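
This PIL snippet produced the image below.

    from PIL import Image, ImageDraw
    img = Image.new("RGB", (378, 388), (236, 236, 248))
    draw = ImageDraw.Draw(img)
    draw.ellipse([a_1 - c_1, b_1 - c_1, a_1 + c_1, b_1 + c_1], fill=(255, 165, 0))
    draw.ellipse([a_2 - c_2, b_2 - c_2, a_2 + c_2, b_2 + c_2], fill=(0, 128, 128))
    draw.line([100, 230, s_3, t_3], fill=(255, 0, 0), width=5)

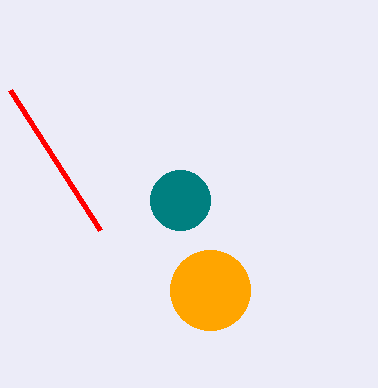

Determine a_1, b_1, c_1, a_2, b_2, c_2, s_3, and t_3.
a_1 = 210, b_1 = 290, c_1 = 40, a_2 = 180, b_2 = 200, c_2 = 30, s_3 = 10, t_3 = 90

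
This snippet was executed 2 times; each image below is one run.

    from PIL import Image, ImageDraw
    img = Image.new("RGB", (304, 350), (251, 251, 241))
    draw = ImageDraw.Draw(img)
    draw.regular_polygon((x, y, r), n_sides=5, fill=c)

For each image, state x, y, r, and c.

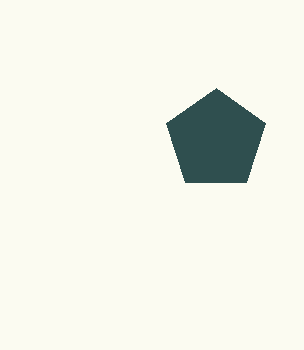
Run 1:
x = 216
y = 140
r = 52
c = 'darkslategray'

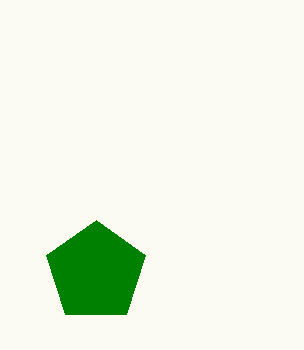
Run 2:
x = 96; y = 272; r = 52; c = 'green'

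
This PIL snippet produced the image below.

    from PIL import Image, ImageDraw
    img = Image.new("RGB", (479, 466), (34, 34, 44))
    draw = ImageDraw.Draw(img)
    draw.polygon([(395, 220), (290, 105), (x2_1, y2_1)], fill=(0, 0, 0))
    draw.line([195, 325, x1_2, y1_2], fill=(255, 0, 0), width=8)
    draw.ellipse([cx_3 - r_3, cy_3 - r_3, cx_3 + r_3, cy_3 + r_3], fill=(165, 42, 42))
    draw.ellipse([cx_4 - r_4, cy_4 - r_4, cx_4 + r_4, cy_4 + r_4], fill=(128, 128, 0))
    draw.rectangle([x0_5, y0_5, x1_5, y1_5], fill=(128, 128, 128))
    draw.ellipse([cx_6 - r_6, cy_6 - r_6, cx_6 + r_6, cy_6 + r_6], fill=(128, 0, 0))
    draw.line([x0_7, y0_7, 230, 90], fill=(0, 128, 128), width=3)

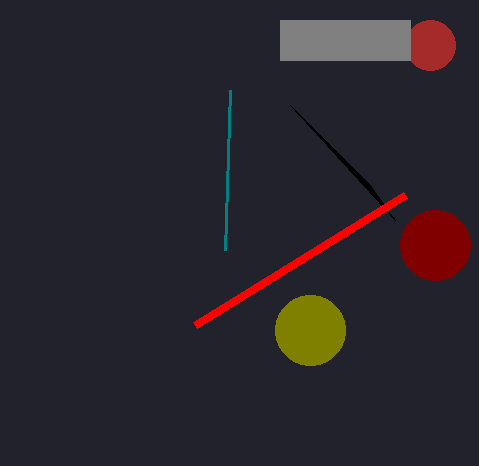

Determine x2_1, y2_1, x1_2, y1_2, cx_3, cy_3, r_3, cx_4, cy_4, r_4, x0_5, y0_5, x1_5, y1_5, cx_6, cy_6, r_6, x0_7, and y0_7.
x2_1 = 370
y2_1 = 185
x1_2 = 405
y1_2 = 195
cx_3 = 430
cy_3 = 45
r_3 = 25
cx_4 = 310
cy_4 = 330
r_4 = 35
x0_5 = 280
y0_5 = 20
x1_5 = 410
y1_5 = 60
cx_6 = 435
cy_6 = 245
r_6 = 35
x0_7 = 225
y0_7 = 250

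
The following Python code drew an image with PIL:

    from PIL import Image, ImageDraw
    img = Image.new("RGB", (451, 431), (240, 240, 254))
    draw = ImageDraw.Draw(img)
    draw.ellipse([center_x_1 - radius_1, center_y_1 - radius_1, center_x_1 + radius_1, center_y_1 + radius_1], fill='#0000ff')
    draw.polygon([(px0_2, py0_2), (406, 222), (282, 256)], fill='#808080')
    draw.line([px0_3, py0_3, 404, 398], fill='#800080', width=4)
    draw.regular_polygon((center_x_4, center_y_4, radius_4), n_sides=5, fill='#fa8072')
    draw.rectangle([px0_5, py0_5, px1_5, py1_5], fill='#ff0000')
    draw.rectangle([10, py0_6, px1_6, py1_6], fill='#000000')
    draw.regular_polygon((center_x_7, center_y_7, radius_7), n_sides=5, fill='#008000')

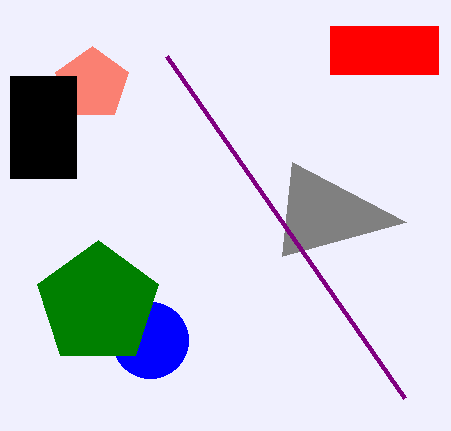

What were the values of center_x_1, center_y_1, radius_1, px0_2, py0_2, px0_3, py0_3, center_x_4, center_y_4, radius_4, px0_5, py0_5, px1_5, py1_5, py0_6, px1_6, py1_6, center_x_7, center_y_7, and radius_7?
center_x_1 = 150
center_y_1 = 340
radius_1 = 38
px0_2 = 292
py0_2 = 162
px0_3 = 166
py0_3 = 56
center_x_4 = 92
center_y_4 = 84
radius_4 = 38
px0_5 = 330
py0_5 = 26
px1_5 = 438
py1_5 = 74
py0_6 = 76
px1_6 = 76
py1_6 = 178
center_x_7 = 98
center_y_7 = 304
radius_7 = 64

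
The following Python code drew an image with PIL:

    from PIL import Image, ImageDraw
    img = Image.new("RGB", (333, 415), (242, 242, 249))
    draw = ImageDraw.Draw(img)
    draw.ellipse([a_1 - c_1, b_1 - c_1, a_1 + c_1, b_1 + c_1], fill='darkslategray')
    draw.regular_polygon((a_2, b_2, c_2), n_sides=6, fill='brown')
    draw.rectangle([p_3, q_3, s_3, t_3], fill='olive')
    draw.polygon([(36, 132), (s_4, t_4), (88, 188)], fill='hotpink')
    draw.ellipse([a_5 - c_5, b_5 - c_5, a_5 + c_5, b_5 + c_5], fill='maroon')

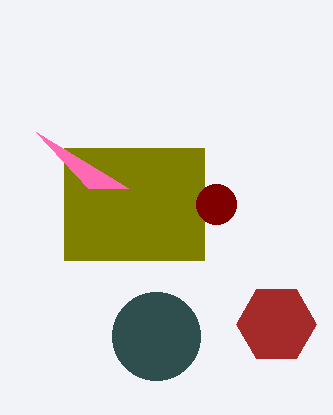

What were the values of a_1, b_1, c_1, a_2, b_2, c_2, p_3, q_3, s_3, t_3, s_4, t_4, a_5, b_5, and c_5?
a_1 = 156
b_1 = 336
c_1 = 44
a_2 = 276
b_2 = 324
c_2 = 40
p_3 = 64
q_3 = 148
s_3 = 204
t_3 = 260
s_4 = 128
t_4 = 188
a_5 = 216
b_5 = 204
c_5 = 20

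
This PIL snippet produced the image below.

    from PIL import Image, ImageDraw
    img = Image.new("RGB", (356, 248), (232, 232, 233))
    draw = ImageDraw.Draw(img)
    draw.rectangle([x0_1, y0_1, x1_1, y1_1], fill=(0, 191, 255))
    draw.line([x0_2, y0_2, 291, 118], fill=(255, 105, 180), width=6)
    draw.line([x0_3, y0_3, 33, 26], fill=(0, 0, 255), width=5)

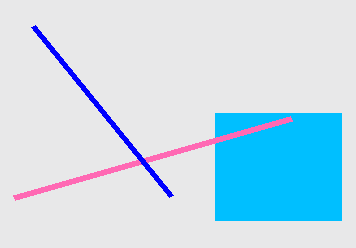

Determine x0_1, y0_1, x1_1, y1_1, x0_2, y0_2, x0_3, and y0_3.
x0_1 = 215; y0_1 = 113; x1_1 = 341; y1_1 = 220; x0_2 = 14; y0_2 = 197; x0_3 = 171; y0_3 = 196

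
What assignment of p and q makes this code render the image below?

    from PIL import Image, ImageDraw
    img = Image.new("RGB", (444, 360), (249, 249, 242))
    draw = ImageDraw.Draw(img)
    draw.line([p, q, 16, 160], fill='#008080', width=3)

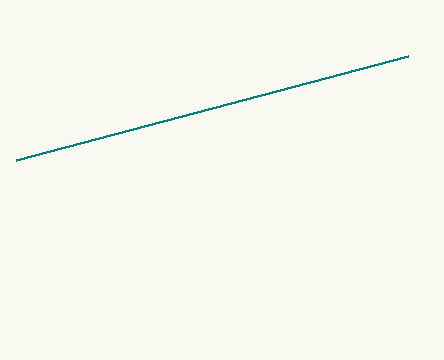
p = 408
q = 56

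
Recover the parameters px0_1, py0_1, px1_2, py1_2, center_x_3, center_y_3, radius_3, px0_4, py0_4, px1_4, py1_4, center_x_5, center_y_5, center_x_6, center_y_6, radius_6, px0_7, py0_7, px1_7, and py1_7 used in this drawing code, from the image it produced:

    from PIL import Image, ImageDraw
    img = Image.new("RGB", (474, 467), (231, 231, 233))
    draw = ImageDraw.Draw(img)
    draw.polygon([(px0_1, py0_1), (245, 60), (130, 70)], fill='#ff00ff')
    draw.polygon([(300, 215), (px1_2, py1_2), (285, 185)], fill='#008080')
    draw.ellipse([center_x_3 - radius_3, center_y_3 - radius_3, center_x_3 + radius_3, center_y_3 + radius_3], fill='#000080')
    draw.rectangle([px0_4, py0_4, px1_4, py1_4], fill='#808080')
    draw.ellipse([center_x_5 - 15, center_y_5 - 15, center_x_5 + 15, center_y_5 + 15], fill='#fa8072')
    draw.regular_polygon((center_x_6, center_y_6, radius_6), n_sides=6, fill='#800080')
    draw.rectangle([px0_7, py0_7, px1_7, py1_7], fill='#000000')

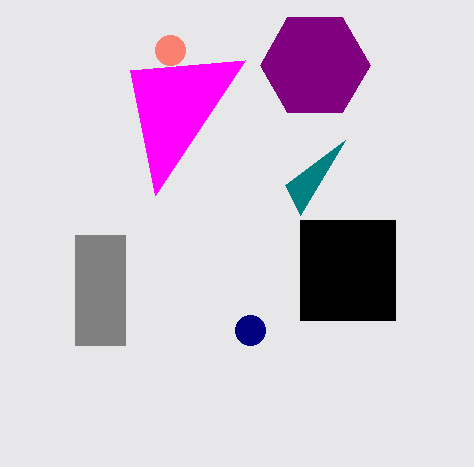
px0_1 = 155
py0_1 = 195
px1_2 = 345
py1_2 = 140
center_x_3 = 250
center_y_3 = 330
radius_3 = 15
px0_4 = 75
py0_4 = 235
px1_4 = 125
py1_4 = 345
center_x_5 = 170
center_y_5 = 50
center_x_6 = 315
center_y_6 = 65
radius_6 = 55
px0_7 = 300
py0_7 = 220
px1_7 = 395
py1_7 = 320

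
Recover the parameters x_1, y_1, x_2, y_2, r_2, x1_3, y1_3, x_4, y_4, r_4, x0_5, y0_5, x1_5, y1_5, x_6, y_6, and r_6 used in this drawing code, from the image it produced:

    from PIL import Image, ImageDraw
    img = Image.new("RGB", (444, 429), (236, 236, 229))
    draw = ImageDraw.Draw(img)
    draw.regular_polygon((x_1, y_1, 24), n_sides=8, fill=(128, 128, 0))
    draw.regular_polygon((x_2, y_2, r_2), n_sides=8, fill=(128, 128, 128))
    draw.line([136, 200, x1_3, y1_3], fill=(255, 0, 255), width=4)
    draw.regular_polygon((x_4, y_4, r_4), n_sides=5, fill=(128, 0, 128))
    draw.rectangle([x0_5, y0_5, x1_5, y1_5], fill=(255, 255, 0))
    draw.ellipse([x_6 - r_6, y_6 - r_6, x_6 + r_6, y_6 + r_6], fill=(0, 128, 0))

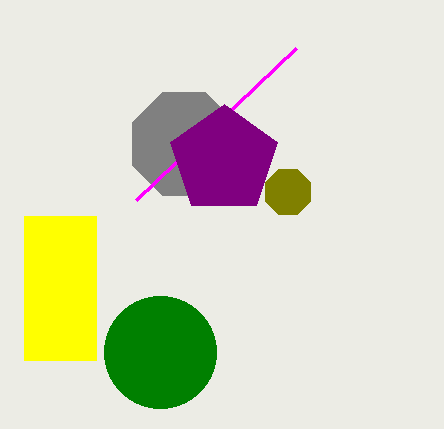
x_1 = 288, y_1 = 192, x_2 = 184, y_2 = 144, r_2 = 56, x1_3 = 296, y1_3 = 48, x_4 = 224, y_4 = 160, r_4 = 56, x0_5 = 24, y0_5 = 216, x1_5 = 96, y1_5 = 360, x_6 = 160, y_6 = 352, r_6 = 56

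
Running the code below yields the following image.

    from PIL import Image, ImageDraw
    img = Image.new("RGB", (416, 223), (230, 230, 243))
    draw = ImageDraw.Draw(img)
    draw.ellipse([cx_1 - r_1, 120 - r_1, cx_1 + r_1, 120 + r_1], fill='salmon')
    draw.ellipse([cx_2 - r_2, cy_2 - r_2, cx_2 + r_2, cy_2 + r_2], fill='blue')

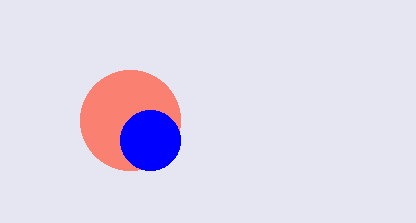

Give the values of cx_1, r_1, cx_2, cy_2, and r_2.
cx_1 = 130, r_1 = 50, cx_2 = 150, cy_2 = 140, r_2 = 30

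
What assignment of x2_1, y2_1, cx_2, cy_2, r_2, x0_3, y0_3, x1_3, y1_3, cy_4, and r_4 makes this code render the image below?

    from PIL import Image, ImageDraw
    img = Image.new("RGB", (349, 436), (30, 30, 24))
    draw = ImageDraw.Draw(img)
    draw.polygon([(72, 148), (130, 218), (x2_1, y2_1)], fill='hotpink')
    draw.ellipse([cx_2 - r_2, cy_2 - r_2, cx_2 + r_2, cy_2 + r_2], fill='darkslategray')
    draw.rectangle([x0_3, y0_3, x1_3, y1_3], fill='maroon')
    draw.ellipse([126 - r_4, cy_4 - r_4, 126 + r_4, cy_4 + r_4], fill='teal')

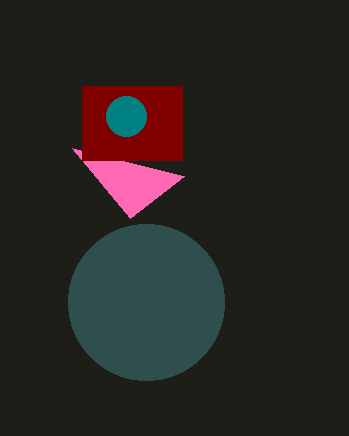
x2_1 = 184, y2_1 = 176, cx_2 = 146, cy_2 = 302, r_2 = 78, x0_3 = 82, y0_3 = 86, x1_3 = 182, y1_3 = 160, cy_4 = 116, r_4 = 20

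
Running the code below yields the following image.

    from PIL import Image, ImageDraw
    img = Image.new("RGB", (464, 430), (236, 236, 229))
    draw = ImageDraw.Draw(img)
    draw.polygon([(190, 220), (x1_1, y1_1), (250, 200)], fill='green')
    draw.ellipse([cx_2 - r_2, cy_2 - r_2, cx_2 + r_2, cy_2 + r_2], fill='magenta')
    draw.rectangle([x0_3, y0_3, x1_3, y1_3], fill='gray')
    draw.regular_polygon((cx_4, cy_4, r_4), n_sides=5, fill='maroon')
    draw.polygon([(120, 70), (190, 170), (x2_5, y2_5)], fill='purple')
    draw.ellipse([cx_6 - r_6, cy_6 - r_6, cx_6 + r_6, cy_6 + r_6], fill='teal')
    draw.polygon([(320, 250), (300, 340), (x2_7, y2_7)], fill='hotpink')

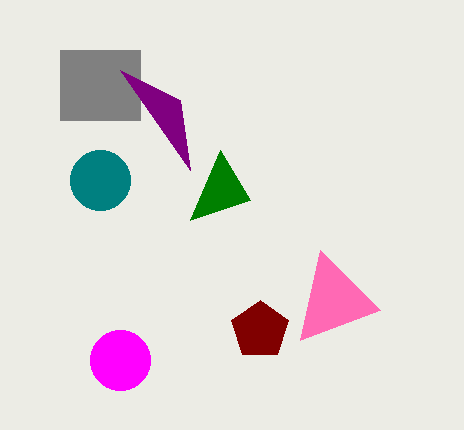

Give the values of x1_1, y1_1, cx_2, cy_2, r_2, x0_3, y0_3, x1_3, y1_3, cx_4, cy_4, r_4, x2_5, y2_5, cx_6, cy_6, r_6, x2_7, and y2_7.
x1_1 = 220, y1_1 = 150, cx_2 = 120, cy_2 = 360, r_2 = 30, x0_3 = 60, y0_3 = 50, x1_3 = 140, y1_3 = 120, cx_4 = 260, cy_4 = 330, r_4 = 30, x2_5 = 180, y2_5 = 100, cx_6 = 100, cy_6 = 180, r_6 = 30, x2_7 = 380, y2_7 = 310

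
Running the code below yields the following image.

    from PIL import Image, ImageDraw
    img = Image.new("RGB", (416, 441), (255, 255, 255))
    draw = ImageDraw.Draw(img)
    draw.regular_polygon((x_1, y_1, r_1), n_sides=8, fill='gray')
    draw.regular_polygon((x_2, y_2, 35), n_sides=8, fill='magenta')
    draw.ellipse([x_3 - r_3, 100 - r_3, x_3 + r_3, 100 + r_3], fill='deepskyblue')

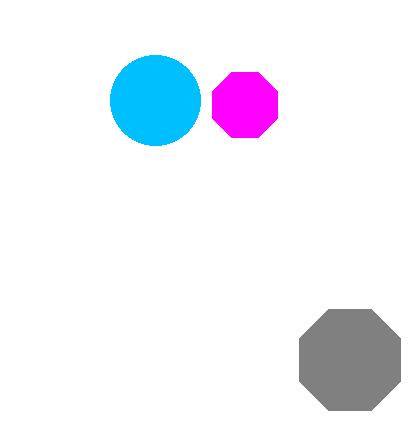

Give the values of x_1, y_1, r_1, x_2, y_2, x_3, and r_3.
x_1 = 350
y_1 = 360
r_1 = 55
x_2 = 245
y_2 = 105
x_3 = 155
r_3 = 45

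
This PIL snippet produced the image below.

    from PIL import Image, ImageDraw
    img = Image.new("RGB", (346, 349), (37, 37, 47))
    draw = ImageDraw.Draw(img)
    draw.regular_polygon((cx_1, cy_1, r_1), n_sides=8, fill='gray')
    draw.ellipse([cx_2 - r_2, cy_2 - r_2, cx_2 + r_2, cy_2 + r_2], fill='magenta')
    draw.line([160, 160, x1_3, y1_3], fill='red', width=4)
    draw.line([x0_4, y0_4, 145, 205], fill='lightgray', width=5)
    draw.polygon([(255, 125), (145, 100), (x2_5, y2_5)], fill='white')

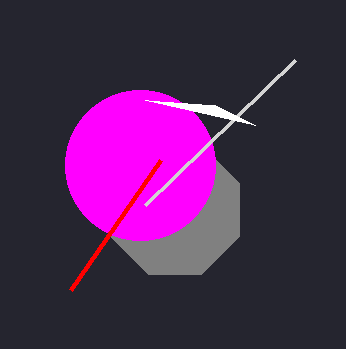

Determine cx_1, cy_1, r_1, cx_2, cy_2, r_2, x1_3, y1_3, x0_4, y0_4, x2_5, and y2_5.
cx_1 = 175; cy_1 = 210; r_1 = 70; cx_2 = 140; cy_2 = 165; r_2 = 75; x1_3 = 70; y1_3 = 290; x0_4 = 295; y0_4 = 60; x2_5 = 215; y2_5 = 105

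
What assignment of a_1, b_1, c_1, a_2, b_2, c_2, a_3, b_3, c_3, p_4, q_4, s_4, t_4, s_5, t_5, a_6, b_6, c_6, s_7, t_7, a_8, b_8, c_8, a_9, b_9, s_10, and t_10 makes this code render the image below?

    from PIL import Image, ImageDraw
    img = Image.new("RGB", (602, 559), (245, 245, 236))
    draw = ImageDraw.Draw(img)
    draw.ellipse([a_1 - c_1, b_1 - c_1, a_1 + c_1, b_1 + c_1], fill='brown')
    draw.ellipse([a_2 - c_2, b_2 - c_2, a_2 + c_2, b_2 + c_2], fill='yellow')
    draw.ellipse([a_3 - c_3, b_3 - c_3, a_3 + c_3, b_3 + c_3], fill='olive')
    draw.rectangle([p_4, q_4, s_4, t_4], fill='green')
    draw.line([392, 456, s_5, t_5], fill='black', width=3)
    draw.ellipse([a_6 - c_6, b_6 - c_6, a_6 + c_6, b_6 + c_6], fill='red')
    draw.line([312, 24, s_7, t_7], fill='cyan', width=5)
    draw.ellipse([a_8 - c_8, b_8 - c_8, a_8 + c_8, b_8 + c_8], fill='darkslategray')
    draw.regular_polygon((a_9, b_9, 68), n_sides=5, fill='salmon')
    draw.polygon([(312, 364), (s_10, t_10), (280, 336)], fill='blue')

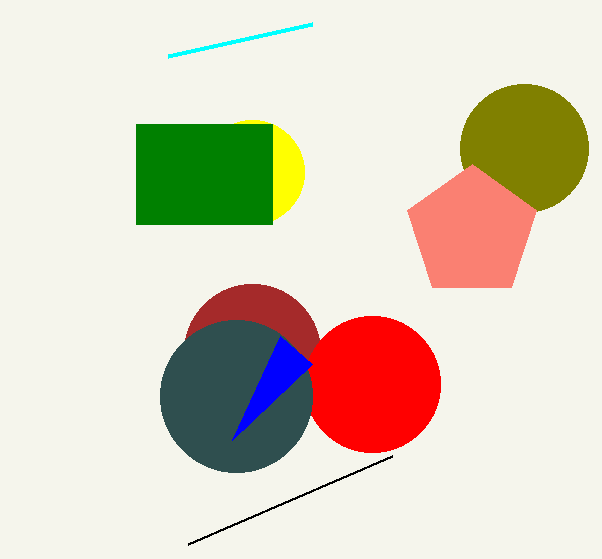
a_1 = 252, b_1 = 352, c_1 = 68, a_2 = 252, b_2 = 172, c_2 = 52, a_3 = 524, b_3 = 148, c_3 = 64, p_4 = 136, q_4 = 124, s_4 = 272, t_4 = 224, s_5 = 188, t_5 = 544, a_6 = 372, b_6 = 384, c_6 = 68, s_7 = 168, t_7 = 56, a_8 = 236, b_8 = 396, c_8 = 76, a_9 = 472, b_9 = 232, s_10 = 232, t_10 = 440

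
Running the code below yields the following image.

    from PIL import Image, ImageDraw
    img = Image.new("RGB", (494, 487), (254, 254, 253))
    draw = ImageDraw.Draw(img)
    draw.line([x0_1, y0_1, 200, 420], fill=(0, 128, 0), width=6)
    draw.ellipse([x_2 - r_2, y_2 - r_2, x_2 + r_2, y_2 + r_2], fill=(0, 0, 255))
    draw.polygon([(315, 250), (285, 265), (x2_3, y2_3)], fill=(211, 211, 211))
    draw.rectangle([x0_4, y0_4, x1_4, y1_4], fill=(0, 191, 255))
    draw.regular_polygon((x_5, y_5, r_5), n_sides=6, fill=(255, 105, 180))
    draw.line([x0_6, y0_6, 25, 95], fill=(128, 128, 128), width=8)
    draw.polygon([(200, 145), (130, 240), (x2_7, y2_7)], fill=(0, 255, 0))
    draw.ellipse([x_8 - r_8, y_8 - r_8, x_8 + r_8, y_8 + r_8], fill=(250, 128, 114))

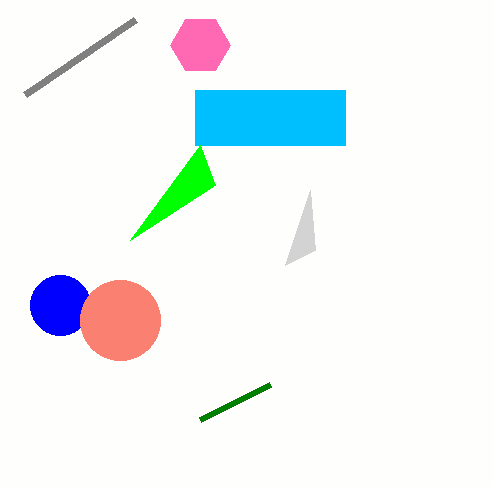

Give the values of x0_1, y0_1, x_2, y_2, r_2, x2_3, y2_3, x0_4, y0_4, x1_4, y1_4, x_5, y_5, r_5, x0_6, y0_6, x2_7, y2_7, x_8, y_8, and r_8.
x0_1 = 270
y0_1 = 385
x_2 = 60
y_2 = 305
r_2 = 30
x2_3 = 310
y2_3 = 190
x0_4 = 195
y0_4 = 90
x1_4 = 345
y1_4 = 145
x_5 = 200
y_5 = 45
r_5 = 30
x0_6 = 135
y0_6 = 20
x2_7 = 215
y2_7 = 185
x_8 = 120
y_8 = 320
r_8 = 40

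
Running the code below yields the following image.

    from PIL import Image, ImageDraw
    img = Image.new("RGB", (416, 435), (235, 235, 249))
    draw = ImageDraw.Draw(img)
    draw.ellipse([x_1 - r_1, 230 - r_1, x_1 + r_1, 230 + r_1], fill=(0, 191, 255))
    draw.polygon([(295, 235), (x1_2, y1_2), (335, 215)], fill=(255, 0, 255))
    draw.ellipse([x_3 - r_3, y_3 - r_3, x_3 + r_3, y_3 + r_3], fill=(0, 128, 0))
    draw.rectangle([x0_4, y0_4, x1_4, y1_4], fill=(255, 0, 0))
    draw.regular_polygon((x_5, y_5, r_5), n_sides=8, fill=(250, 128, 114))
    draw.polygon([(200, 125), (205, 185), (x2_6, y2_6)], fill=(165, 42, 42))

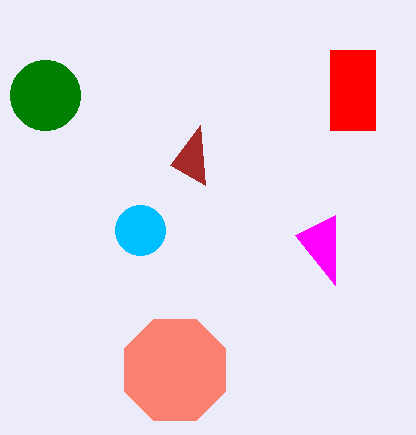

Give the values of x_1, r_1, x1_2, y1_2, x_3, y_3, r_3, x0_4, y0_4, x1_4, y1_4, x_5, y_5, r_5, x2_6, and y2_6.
x_1 = 140; r_1 = 25; x1_2 = 335; y1_2 = 285; x_3 = 45; y_3 = 95; r_3 = 35; x0_4 = 330; y0_4 = 50; x1_4 = 375; y1_4 = 130; x_5 = 175; y_5 = 370; r_5 = 55; x2_6 = 170; y2_6 = 165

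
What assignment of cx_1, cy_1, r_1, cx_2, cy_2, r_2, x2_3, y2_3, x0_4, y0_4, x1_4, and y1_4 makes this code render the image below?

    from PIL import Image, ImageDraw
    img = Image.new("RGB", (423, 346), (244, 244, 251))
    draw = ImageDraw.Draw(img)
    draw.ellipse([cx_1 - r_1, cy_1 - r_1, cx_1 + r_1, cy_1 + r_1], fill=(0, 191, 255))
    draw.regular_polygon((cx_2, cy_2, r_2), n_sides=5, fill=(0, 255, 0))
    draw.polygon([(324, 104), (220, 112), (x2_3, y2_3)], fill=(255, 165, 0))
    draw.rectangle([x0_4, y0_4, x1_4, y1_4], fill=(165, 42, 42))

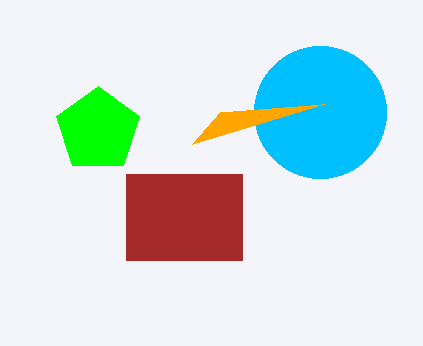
cx_1 = 320; cy_1 = 112; r_1 = 66; cx_2 = 98; cy_2 = 130; r_2 = 44; x2_3 = 192; y2_3 = 144; x0_4 = 126; y0_4 = 174; x1_4 = 242; y1_4 = 260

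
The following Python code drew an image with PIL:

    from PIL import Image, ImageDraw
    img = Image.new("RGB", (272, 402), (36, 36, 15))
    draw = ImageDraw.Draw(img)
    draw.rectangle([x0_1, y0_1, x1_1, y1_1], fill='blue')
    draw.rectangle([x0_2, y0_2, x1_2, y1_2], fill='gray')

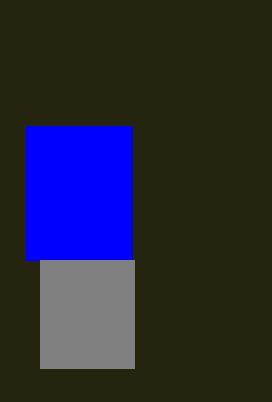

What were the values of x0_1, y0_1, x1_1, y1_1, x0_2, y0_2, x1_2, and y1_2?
x0_1 = 26; y0_1 = 126; x1_1 = 132; y1_1 = 260; x0_2 = 40; y0_2 = 260; x1_2 = 134; y1_2 = 368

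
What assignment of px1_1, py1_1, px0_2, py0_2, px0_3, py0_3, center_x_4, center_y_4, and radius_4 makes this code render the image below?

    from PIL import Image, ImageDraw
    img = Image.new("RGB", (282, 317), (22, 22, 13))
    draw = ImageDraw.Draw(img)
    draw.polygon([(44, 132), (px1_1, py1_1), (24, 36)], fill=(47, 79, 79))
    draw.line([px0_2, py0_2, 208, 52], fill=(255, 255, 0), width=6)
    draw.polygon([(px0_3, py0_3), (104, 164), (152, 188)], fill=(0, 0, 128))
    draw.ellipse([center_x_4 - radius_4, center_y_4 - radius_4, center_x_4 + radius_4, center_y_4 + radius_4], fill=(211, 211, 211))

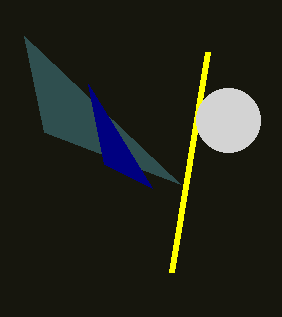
px1_1 = 180; py1_1 = 184; px0_2 = 172; py0_2 = 272; px0_3 = 88; py0_3 = 84; center_x_4 = 228; center_y_4 = 120; radius_4 = 32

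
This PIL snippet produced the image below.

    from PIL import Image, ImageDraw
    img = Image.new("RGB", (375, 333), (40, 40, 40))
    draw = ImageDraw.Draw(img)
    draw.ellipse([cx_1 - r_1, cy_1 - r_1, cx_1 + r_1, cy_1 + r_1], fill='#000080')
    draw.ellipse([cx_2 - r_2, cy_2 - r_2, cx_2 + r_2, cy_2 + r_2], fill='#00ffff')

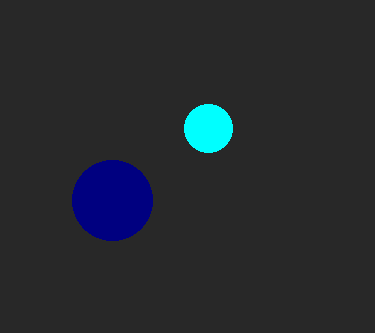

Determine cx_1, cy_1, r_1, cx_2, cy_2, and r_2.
cx_1 = 112
cy_1 = 200
r_1 = 40
cx_2 = 208
cy_2 = 128
r_2 = 24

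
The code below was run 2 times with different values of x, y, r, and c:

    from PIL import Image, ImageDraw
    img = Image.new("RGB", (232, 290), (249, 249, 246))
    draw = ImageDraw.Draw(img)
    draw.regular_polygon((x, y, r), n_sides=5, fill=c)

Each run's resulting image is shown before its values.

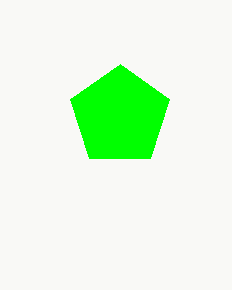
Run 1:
x = 120; y = 116; r = 52; c = 'lime'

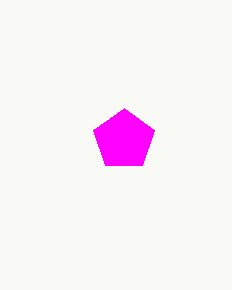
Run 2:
x = 124
y = 140
r = 32
c = 'magenta'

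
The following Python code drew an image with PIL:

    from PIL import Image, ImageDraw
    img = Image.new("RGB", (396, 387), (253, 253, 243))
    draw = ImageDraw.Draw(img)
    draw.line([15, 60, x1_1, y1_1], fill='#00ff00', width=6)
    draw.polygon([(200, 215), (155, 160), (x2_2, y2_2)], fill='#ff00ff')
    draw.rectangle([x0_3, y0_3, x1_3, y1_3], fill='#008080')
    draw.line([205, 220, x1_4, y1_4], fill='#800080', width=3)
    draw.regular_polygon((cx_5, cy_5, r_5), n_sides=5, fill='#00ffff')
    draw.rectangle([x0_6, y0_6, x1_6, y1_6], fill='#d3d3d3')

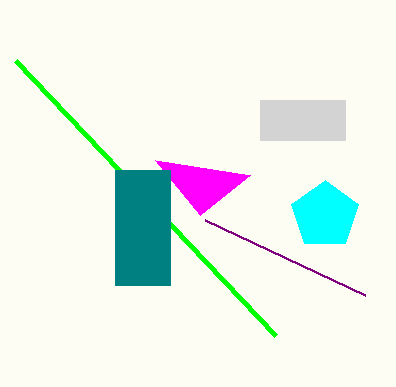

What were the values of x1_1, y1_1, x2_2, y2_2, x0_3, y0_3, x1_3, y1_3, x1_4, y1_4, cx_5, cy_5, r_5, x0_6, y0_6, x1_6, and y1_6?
x1_1 = 275, y1_1 = 335, x2_2 = 250, y2_2 = 175, x0_3 = 115, y0_3 = 170, x1_3 = 170, y1_3 = 285, x1_4 = 365, y1_4 = 295, cx_5 = 325, cy_5 = 215, r_5 = 35, x0_6 = 260, y0_6 = 100, x1_6 = 345, y1_6 = 140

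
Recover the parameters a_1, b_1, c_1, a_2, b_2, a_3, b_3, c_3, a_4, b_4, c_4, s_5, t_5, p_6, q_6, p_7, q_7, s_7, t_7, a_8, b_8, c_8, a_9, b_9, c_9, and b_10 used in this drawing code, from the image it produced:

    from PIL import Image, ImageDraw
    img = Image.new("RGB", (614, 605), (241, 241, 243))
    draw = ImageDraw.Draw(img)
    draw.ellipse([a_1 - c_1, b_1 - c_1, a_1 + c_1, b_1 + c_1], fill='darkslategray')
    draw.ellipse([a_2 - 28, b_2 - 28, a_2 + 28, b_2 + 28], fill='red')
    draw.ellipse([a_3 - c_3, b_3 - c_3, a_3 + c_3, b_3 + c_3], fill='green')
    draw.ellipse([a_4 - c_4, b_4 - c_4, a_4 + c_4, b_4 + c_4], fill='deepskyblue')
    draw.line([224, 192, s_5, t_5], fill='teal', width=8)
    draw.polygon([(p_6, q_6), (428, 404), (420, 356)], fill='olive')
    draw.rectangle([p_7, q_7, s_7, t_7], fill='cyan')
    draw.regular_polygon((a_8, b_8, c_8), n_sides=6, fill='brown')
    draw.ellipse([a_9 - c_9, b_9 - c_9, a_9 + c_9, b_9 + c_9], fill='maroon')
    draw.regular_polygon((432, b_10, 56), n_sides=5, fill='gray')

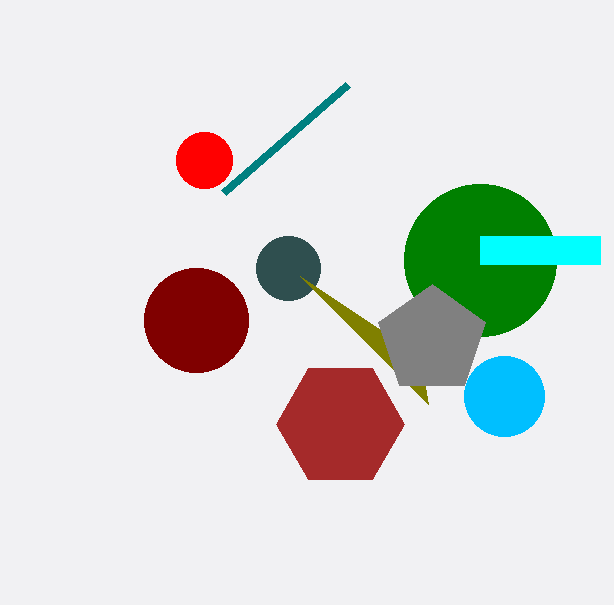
a_1 = 288
b_1 = 268
c_1 = 32
a_2 = 204
b_2 = 160
a_3 = 480
b_3 = 260
c_3 = 76
a_4 = 504
b_4 = 396
c_4 = 40
s_5 = 348
t_5 = 84
p_6 = 300
q_6 = 276
p_7 = 480
q_7 = 236
s_7 = 600
t_7 = 264
a_8 = 340
b_8 = 424
c_8 = 64
a_9 = 196
b_9 = 320
c_9 = 52
b_10 = 340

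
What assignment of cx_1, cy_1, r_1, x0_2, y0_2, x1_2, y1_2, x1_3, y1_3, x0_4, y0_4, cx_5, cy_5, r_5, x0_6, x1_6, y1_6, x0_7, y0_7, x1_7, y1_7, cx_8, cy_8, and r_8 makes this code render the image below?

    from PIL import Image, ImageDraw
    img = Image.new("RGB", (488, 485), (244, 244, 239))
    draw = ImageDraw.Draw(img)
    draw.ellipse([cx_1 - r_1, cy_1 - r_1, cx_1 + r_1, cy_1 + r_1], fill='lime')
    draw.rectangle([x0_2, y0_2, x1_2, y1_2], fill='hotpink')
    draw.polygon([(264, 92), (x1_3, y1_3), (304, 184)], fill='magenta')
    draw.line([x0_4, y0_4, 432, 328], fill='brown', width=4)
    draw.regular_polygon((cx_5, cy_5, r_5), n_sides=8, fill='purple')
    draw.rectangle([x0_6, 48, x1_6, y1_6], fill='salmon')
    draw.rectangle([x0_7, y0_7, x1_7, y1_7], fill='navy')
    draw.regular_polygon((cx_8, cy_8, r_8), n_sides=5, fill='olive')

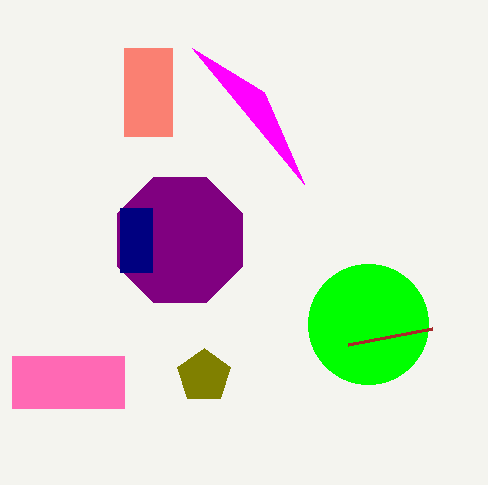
cx_1 = 368; cy_1 = 324; r_1 = 60; x0_2 = 12; y0_2 = 356; x1_2 = 124; y1_2 = 408; x1_3 = 192; y1_3 = 48; x0_4 = 348; y0_4 = 344; cx_5 = 180; cy_5 = 240; r_5 = 68; x0_6 = 124; x1_6 = 172; y1_6 = 136; x0_7 = 120; y0_7 = 208; x1_7 = 152; y1_7 = 272; cx_8 = 204; cy_8 = 376; r_8 = 28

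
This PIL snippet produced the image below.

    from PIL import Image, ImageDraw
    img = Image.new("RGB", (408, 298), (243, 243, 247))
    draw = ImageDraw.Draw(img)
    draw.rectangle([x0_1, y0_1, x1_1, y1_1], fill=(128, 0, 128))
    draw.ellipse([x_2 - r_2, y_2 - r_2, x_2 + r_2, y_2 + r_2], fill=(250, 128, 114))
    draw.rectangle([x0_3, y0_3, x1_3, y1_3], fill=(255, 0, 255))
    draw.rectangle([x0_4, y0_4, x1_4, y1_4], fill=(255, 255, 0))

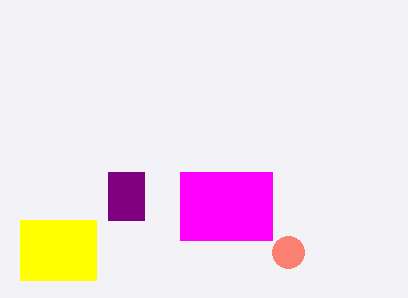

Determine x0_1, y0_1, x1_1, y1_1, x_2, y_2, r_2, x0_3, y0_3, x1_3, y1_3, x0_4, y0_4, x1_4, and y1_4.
x0_1 = 108
y0_1 = 172
x1_1 = 144
y1_1 = 220
x_2 = 288
y_2 = 252
r_2 = 16
x0_3 = 180
y0_3 = 172
x1_3 = 272
y1_3 = 240
x0_4 = 20
y0_4 = 220
x1_4 = 96
y1_4 = 280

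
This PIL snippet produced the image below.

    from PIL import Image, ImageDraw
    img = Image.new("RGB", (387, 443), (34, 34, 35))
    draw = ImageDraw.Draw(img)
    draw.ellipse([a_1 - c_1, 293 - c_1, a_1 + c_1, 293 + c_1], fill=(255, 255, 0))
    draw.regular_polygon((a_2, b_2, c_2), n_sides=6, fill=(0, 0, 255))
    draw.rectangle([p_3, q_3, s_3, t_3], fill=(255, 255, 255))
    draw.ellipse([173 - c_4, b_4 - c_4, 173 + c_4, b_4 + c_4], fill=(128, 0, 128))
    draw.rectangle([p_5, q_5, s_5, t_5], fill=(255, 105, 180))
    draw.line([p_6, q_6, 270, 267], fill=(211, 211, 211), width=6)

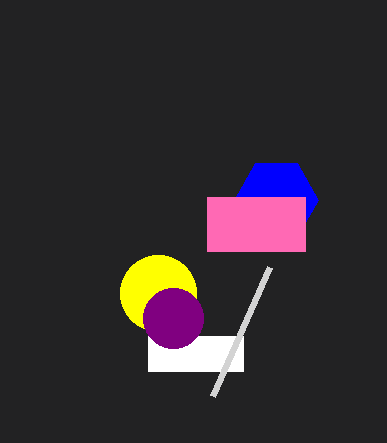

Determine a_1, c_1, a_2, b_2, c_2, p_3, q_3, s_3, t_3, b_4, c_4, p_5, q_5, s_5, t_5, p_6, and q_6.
a_1 = 158; c_1 = 38; a_2 = 276; b_2 = 200; c_2 = 42; p_3 = 148; q_3 = 336; s_3 = 243; t_3 = 371; b_4 = 318; c_4 = 30; p_5 = 207; q_5 = 197; s_5 = 305; t_5 = 251; p_6 = 213; q_6 = 396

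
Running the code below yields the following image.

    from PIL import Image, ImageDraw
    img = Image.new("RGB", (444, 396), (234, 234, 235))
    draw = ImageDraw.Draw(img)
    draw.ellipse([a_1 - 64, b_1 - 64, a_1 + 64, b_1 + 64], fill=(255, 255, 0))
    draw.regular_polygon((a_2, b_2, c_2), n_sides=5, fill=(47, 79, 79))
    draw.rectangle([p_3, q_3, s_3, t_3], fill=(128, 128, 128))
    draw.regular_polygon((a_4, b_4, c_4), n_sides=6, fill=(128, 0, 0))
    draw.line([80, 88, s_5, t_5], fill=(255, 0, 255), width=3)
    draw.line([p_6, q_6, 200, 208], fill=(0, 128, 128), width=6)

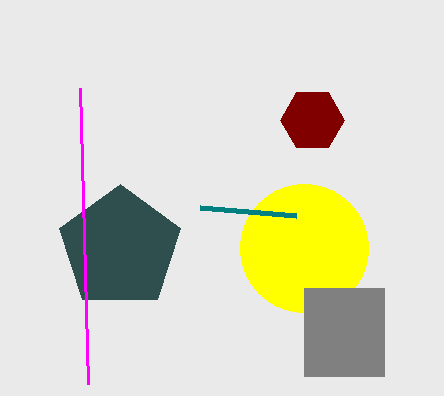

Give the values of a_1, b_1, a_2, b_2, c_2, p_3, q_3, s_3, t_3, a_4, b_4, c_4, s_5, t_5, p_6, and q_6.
a_1 = 304, b_1 = 248, a_2 = 120, b_2 = 248, c_2 = 64, p_3 = 304, q_3 = 288, s_3 = 384, t_3 = 376, a_4 = 312, b_4 = 120, c_4 = 32, s_5 = 88, t_5 = 384, p_6 = 296, q_6 = 216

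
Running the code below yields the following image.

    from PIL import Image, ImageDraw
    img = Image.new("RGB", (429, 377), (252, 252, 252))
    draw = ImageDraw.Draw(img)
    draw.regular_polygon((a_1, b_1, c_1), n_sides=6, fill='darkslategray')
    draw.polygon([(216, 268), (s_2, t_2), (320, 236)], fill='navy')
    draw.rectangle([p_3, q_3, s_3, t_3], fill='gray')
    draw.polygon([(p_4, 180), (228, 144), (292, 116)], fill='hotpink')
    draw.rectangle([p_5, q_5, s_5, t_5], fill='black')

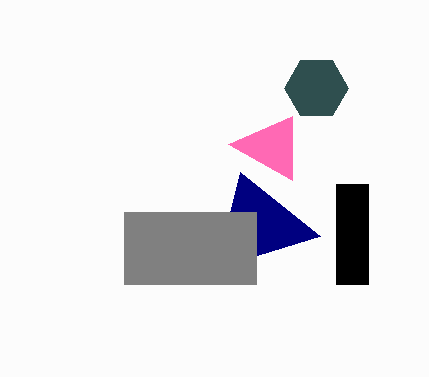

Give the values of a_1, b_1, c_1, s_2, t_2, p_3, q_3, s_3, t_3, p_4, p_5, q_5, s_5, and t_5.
a_1 = 316, b_1 = 88, c_1 = 32, s_2 = 240, t_2 = 172, p_3 = 124, q_3 = 212, s_3 = 256, t_3 = 284, p_4 = 292, p_5 = 336, q_5 = 184, s_5 = 368, t_5 = 284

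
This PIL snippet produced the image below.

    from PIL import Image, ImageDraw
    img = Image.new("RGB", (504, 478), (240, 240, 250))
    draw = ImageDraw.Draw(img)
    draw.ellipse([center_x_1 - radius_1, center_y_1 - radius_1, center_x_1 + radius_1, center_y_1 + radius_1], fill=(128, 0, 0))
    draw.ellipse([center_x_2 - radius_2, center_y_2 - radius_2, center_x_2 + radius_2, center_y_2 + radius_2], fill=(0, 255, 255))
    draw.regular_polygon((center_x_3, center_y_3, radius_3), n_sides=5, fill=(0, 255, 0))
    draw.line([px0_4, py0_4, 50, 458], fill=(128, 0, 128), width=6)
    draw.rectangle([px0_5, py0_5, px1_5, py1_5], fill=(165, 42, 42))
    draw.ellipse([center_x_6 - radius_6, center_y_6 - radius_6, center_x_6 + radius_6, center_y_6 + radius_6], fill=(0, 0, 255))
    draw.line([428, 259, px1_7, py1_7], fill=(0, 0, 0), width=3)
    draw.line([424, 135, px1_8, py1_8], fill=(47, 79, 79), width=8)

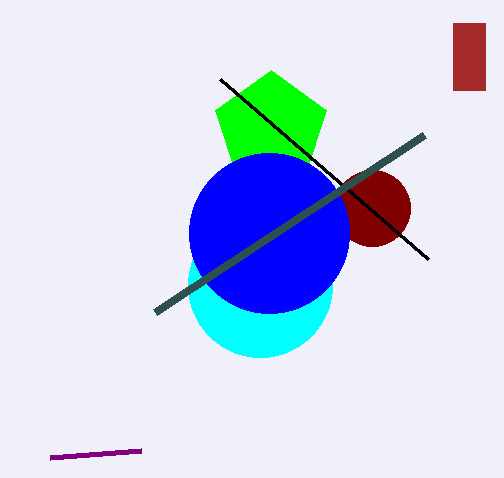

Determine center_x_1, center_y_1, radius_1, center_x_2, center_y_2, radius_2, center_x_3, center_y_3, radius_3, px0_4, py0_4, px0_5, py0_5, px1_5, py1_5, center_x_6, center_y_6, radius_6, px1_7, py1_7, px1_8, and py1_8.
center_x_1 = 372
center_y_1 = 208
radius_1 = 38
center_x_2 = 260
center_y_2 = 285
radius_2 = 72
center_x_3 = 271
center_y_3 = 128
radius_3 = 58
px0_4 = 141
py0_4 = 451
px0_5 = 453
py0_5 = 23
px1_5 = 485
py1_5 = 90
center_x_6 = 269
center_y_6 = 233
radius_6 = 80
px1_7 = 220
py1_7 = 79
px1_8 = 155
py1_8 = 312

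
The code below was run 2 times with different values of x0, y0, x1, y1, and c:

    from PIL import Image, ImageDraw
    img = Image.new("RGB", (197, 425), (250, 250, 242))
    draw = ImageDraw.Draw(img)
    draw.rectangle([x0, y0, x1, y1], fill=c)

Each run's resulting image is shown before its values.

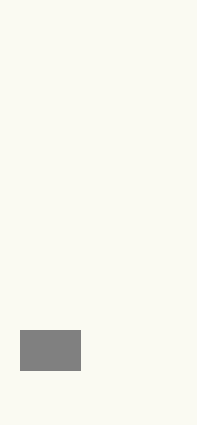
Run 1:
x0 = 20, y0 = 330, x1 = 80, y1 = 370, c = 'gray'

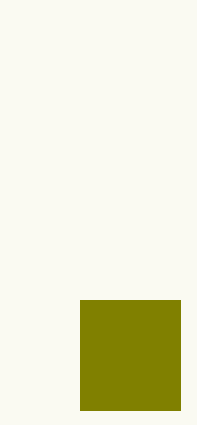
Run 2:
x0 = 80
y0 = 300
x1 = 180
y1 = 410
c = 'olive'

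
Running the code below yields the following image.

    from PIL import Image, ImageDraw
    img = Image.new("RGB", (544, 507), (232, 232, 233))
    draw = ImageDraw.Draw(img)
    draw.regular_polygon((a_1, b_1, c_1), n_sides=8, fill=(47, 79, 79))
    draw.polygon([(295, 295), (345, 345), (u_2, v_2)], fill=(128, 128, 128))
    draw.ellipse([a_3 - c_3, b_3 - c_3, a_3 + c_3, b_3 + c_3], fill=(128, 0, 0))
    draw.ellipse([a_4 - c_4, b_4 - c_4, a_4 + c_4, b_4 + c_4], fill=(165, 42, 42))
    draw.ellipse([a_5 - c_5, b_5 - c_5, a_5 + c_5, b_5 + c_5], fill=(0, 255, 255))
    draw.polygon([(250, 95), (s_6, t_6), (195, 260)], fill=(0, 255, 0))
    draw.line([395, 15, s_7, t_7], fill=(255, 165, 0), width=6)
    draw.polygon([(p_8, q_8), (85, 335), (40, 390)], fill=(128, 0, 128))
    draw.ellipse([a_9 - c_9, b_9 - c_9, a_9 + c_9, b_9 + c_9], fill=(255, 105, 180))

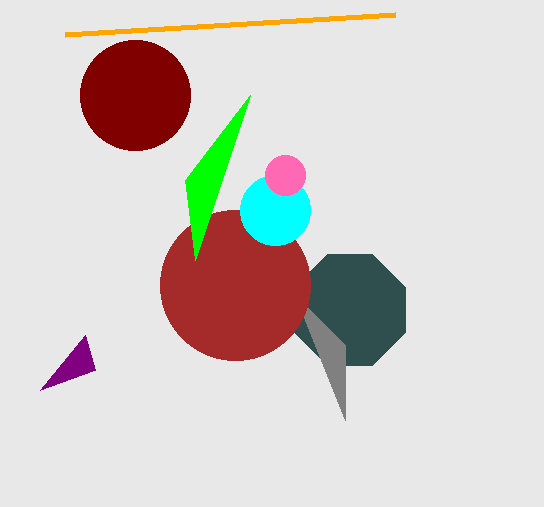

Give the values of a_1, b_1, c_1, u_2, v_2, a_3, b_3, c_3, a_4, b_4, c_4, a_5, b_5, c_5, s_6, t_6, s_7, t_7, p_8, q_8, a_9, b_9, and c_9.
a_1 = 350; b_1 = 310; c_1 = 60; u_2 = 345; v_2 = 420; a_3 = 135; b_3 = 95; c_3 = 55; a_4 = 235; b_4 = 285; c_4 = 75; a_5 = 275; b_5 = 210; c_5 = 35; s_6 = 185; t_6 = 180; s_7 = 65; t_7 = 35; p_8 = 95; q_8 = 370; a_9 = 285; b_9 = 175; c_9 = 20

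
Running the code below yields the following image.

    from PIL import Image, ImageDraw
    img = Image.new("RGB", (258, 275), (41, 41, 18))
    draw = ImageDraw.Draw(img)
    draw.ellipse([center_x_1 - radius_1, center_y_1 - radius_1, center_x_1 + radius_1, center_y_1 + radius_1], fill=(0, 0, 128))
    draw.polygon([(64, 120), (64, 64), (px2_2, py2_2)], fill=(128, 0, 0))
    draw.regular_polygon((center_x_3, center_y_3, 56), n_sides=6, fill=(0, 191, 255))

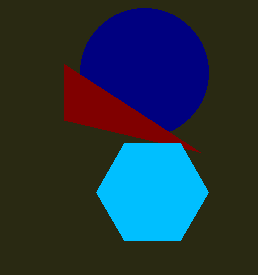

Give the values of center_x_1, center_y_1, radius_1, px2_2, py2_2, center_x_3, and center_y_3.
center_x_1 = 144
center_y_1 = 72
radius_1 = 64
px2_2 = 200
py2_2 = 152
center_x_3 = 152
center_y_3 = 192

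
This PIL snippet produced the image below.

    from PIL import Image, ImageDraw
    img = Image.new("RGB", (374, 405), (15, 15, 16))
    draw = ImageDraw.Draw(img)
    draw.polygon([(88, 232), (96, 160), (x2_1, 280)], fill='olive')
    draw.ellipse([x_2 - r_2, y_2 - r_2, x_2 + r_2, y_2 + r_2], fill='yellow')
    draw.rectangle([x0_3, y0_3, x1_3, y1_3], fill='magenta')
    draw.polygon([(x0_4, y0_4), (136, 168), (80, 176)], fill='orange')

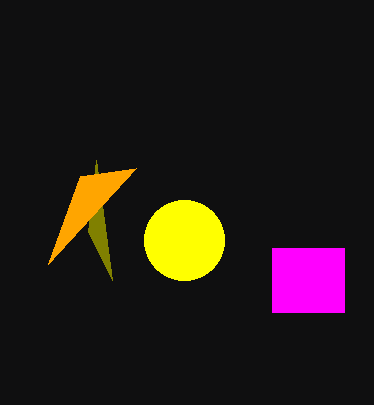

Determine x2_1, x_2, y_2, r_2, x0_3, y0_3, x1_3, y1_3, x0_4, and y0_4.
x2_1 = 112, x_2 = 184, y_2 = 240, r_2 = 40, x0_3 = 272, y0_3 = 248, x1_3 = 344, y1_3 = 312, x0_4 = 48, y0_4 = 264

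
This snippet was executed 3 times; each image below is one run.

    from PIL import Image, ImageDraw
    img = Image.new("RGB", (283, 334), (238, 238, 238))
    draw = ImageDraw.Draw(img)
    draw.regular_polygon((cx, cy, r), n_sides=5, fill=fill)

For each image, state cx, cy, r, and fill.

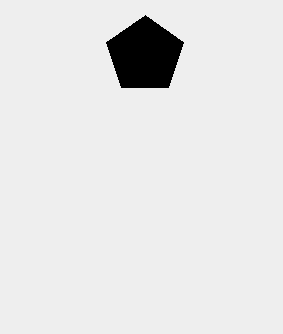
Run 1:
cx = 145; cy = 55; r = 40; fill = 'black'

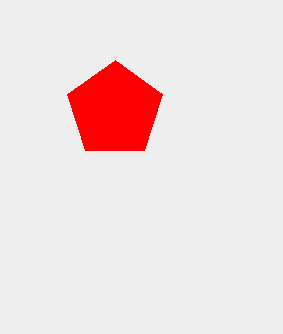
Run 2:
cx = 115, cy = 110, r = 50, fill = 'red'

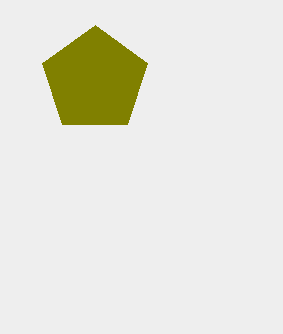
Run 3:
cx = 95; cy = 80; r = 55; fill = 'olive'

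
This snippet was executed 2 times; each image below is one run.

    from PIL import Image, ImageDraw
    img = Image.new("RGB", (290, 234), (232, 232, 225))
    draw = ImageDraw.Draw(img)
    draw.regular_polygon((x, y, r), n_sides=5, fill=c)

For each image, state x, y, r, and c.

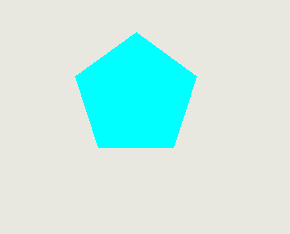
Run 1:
x = 136, y = 96, r = 64, c = 'cyan'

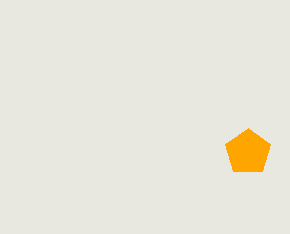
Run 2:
x = 248; y = 152; r = 24; c = 'orange'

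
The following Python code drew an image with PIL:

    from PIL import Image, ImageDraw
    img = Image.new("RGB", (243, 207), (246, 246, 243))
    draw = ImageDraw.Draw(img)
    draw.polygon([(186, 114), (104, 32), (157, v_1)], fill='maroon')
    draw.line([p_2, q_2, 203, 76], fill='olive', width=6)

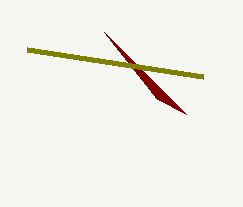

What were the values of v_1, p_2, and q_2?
v_1 = 99, p_2 = 27, q_2 = 49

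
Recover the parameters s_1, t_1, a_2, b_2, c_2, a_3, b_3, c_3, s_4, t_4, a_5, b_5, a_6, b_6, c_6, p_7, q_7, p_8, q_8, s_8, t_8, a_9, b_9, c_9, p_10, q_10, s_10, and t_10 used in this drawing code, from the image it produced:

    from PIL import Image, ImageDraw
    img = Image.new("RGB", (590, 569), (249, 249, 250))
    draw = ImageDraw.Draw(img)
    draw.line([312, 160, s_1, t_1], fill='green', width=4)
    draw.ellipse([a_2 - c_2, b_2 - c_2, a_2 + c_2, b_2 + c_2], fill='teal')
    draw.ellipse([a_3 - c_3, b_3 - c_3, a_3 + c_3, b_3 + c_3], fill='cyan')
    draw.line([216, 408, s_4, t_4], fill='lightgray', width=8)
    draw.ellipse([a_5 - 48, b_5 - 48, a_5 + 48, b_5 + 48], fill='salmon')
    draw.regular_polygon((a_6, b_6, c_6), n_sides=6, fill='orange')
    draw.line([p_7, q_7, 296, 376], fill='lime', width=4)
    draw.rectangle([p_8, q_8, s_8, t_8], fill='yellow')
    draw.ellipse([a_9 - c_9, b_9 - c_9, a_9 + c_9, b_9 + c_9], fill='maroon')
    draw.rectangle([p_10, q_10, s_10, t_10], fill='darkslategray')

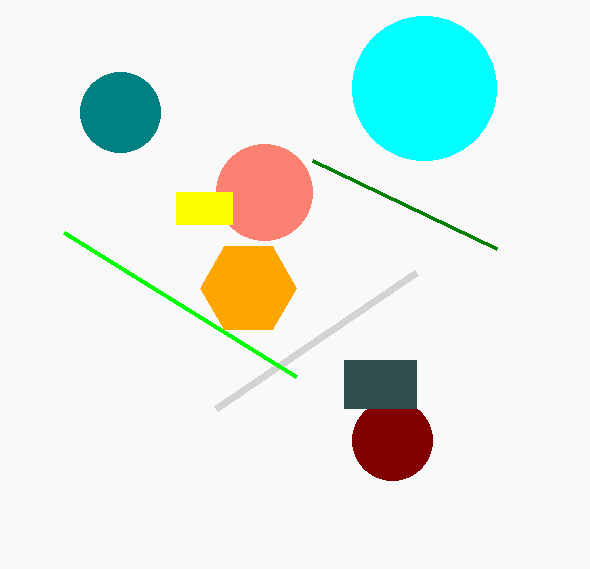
s_1 = 496; t_1 = 248; a_2 = 120; b_2 = 112; c_2 = 40; a_3 = 424; b_3 = 88; c_3 = 72; s_4 = 416; t_4 = 272; a_5 = 264; b_5 = 192; a_6 = 248; b_6 = 288; c_6 = 48; p_7 = 64; q_7 = 232; p_8 = 176; q_8 = 192; s_8 = 232; t_8 = 224; a_9 = 392; b_9 = 440; c_9 = 40; p_10 = 344; q_10 = 360; s_10 = 416; t_10 = 408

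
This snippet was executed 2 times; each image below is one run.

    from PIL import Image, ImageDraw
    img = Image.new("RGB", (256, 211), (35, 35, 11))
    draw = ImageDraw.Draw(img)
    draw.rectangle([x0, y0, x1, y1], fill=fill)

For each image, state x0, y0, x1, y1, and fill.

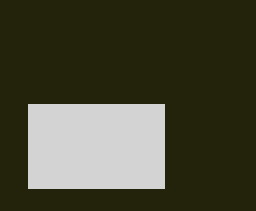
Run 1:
x0 = 28; y0 = 104; x1 = 164; y1 = 188; fill = 'lightgray'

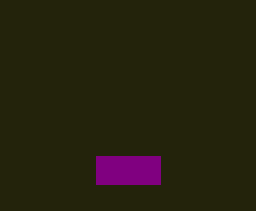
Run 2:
x0 = 96, y0 = 156, x1 = 160, y1 = 184, fill = 'purple'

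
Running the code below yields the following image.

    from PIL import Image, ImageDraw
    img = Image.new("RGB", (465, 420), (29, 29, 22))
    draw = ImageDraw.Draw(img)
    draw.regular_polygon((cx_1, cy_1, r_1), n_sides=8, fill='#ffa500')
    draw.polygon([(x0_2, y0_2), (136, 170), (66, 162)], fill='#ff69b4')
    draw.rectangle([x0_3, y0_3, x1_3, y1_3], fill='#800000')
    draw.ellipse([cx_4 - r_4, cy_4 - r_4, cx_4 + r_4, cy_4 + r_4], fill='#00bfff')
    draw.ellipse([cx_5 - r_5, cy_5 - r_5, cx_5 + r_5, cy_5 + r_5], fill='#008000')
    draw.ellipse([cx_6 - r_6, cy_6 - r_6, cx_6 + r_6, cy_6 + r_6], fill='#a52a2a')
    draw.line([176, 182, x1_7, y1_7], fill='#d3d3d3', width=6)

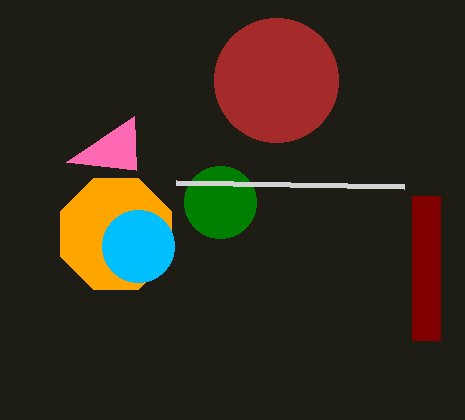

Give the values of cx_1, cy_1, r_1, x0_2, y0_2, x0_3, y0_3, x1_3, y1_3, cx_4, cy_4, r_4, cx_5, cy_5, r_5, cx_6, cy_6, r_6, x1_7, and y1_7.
cx_1 = 116, cy_1 = 234, r_1 = 60, x0_2 = 134, y0_2 = 116, x0_3 = 412, y0_3 = 196, x1_3 = 440, y1_3 = 340, cx_4 = 138, cy_4 = 246, r_4 = 36, cx_5 = 220, cy_5 = 202, r_5 = 36, cx_6 = 276, cy_6 = 80, r_6 = 62, x1_7 = 404, y1_7 = 186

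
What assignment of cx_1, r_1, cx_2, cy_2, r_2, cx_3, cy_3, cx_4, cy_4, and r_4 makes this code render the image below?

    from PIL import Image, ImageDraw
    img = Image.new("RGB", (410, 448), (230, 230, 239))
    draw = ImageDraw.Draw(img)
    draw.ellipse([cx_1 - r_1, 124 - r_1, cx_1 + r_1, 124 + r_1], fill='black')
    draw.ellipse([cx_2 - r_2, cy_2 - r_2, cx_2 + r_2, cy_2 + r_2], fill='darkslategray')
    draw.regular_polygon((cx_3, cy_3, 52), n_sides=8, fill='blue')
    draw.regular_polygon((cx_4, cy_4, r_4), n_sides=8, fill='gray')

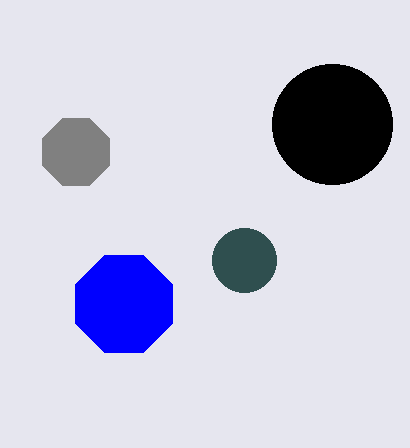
cx_1 = 332, r_1 = 60, cx_2 = 244, cy_2 = 260, r_2 = 32, cx_3 = 124, cy_3 = 304, cx_4 = 76, cy_4 = 152, r_4 = 36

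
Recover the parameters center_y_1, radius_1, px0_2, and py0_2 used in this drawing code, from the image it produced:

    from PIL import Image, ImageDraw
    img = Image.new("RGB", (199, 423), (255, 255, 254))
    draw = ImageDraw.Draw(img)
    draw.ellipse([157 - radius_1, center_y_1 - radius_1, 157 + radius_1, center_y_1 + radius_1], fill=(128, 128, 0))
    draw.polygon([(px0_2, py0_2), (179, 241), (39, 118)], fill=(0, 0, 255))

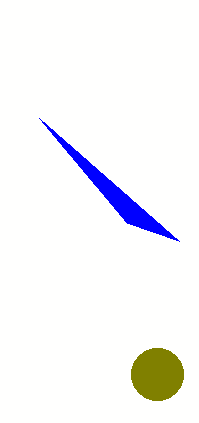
center_y_1 = 374, radius_1 = 26, px0_2 = 127, py0_2 = 223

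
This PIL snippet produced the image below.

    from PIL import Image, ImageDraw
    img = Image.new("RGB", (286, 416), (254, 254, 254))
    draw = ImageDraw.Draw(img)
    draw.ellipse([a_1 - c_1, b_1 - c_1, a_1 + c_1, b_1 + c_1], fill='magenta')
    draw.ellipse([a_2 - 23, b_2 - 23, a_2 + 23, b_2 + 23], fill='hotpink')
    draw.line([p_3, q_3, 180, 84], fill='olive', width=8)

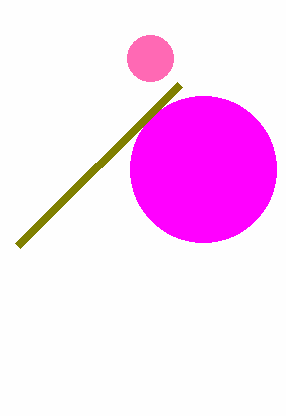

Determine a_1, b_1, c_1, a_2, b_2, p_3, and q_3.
a_1 = 203, b_1 = 169, c_1 = 73, a_2 = 150, b_2 = 58, p_3 = 18, q_3 = 245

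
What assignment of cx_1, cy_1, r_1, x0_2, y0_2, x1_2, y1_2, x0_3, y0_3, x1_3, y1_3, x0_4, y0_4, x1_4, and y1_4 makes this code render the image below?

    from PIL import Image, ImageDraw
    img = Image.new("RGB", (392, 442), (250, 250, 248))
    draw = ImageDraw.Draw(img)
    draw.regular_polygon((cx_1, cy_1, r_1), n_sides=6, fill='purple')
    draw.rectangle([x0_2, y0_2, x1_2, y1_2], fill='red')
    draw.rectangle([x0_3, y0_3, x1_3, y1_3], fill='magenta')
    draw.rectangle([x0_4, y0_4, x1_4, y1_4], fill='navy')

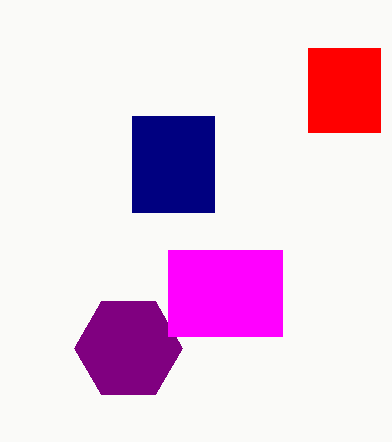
cx_1 = 128
cy_1 = 348
r_1 = 54
x0_2 = 308
y0_2 = 48
x1_2 = 380
y1_2 = 132
x0_3 = 168
y0_3 = 250
x1_3 = 282
y1_3 = 336
x0_4 = 132
y0_4 = 116
x1_4 = 214
y1_4 = 212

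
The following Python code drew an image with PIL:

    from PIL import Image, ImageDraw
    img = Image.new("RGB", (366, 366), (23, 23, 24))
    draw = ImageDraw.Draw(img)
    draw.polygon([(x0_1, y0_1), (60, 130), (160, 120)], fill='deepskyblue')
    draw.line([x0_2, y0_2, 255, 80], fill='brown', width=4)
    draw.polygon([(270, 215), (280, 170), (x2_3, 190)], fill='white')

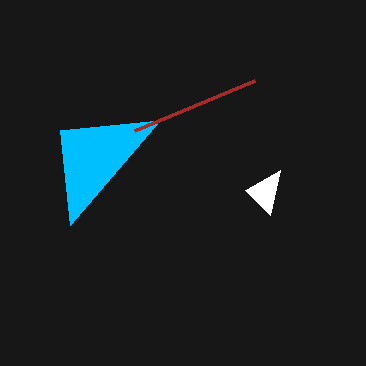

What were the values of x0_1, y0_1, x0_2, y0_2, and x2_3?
x0_1 = 70; y0_1 = 225; x0_2 = 135; y0_2 = 130; x2_3 = 245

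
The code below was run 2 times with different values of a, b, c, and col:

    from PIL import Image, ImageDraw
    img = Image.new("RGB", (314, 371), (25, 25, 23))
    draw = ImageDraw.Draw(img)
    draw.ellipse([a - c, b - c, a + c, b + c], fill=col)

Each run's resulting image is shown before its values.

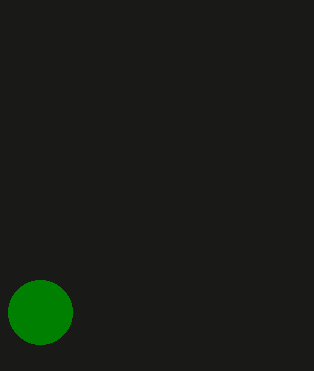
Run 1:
a = 40; b = 312; c = 32; col = 'green'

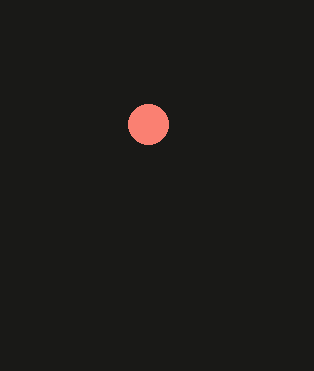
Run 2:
a = 148, b = 124, c = 20, col = 'salmon'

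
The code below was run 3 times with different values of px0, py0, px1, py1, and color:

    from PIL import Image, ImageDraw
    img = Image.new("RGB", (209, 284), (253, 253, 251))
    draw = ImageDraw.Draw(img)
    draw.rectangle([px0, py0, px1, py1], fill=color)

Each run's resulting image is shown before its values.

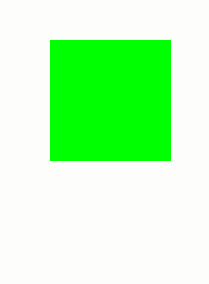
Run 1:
px0 = 50
py0 = 40
px1 = 170
py1 = 160
color = 'lime'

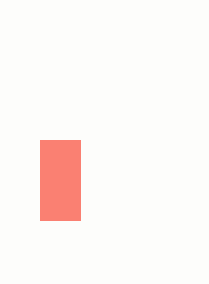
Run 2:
px0 = 40; py0 = 140; px1 = 80; py1 = 220; color = 'salmon'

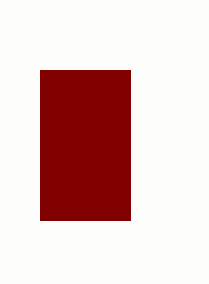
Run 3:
px0 = 40
py0 = 70
px1 = 130
py1 = 220
color = 'maroon'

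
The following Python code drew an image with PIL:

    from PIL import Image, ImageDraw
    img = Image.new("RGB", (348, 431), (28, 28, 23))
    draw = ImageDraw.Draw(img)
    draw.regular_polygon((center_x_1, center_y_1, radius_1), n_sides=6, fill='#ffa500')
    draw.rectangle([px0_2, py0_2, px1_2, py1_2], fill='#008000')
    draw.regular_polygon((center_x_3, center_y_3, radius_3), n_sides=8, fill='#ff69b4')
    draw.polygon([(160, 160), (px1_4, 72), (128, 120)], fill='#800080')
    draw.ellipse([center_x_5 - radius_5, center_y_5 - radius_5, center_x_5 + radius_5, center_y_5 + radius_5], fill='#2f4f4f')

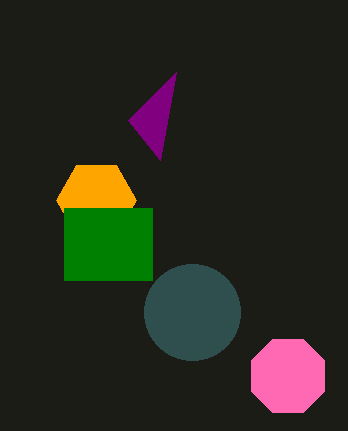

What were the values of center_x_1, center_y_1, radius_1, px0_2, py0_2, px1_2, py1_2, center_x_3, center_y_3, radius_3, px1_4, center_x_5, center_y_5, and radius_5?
center_x_1 = 96, center_y_1 = 200, radius_1 = 40, px0_2 = 64, py0_2 = 208, px1_2 = 152, py1_2 = 280, center_x_3 = 288, center_y_3 = 376, radius_3 = 40, px1_4 = 176, center_x_5 = 192, center_y_5 = 312, radius_5 = 48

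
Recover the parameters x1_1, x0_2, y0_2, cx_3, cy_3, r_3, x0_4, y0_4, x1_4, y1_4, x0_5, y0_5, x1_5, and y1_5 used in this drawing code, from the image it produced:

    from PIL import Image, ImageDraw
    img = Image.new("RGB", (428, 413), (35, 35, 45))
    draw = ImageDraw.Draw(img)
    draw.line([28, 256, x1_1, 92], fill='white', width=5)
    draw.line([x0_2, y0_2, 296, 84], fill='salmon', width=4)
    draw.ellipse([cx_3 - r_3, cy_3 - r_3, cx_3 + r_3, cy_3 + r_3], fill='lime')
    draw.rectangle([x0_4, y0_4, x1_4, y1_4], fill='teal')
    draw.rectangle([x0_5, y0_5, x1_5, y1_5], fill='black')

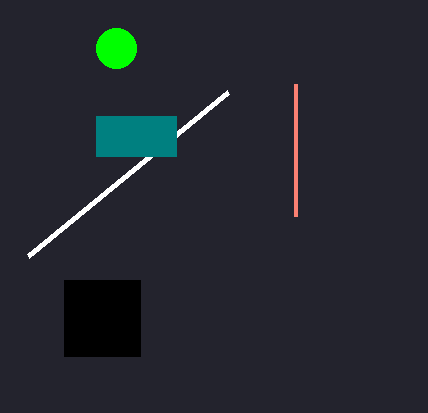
x1_1 = 228
x0_2 = 296
y0_2 = 216
cx_3 = 116
cy_3 = 48
r_3 = 20
x0_4 = 96
y0_4 = 116
x1_4 = 176
y1_4 = 156
x0_5 = 64
y0_5 = 280
x1_5 = 140
y1_5 = 356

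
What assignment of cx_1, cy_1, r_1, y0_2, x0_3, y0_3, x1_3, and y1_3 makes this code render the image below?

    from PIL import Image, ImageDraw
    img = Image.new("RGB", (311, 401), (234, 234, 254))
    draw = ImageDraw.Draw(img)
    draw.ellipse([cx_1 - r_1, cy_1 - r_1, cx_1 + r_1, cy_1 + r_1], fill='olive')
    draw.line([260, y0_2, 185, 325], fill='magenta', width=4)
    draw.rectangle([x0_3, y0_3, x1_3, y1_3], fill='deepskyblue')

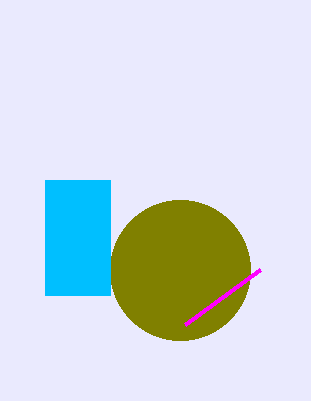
cx_1 = 180; cy_1 = 270; r_1 = 70; y0_2 = 270; x0_3 = 45; y0_3 = 180; x1_3 = 110; y1_3 = 295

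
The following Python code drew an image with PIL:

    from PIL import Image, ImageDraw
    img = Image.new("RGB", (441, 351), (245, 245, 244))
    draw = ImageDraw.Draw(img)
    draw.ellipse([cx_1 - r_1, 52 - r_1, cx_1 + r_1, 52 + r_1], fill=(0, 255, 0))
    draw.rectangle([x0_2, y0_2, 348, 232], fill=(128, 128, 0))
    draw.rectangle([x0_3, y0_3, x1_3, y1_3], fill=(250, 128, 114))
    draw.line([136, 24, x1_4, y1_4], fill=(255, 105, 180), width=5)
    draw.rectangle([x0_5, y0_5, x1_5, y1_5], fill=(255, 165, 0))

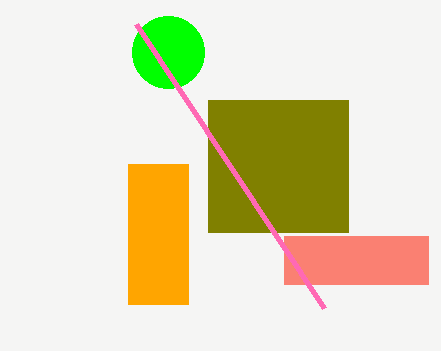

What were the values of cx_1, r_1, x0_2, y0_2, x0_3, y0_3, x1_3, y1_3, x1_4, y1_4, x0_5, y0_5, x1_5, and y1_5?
cx_1 = 168, r_1 = 36, x0_2 = 208, y0_2 = 100, x0_3 = 284, y0_3 = 236, x1_3 = 428, y1_3 = 284, x1_4 = 324, y1_4 = 308, x0_5 = 128, y0_5 = 164, x1_5 = 188, y1_5 = 304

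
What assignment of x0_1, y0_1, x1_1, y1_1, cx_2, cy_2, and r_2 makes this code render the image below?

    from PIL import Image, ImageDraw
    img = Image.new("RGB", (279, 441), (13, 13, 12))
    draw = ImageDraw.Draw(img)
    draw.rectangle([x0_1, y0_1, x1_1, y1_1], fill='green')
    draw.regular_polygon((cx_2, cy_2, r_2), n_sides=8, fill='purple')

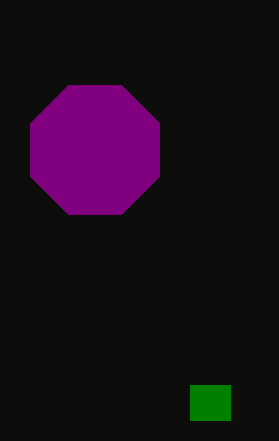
x0_1 = 190
y0_1 = 385
x1_1 = 230
y1_1 = 420
cx_2 = 95
cy_2 = 150
r_2 = 70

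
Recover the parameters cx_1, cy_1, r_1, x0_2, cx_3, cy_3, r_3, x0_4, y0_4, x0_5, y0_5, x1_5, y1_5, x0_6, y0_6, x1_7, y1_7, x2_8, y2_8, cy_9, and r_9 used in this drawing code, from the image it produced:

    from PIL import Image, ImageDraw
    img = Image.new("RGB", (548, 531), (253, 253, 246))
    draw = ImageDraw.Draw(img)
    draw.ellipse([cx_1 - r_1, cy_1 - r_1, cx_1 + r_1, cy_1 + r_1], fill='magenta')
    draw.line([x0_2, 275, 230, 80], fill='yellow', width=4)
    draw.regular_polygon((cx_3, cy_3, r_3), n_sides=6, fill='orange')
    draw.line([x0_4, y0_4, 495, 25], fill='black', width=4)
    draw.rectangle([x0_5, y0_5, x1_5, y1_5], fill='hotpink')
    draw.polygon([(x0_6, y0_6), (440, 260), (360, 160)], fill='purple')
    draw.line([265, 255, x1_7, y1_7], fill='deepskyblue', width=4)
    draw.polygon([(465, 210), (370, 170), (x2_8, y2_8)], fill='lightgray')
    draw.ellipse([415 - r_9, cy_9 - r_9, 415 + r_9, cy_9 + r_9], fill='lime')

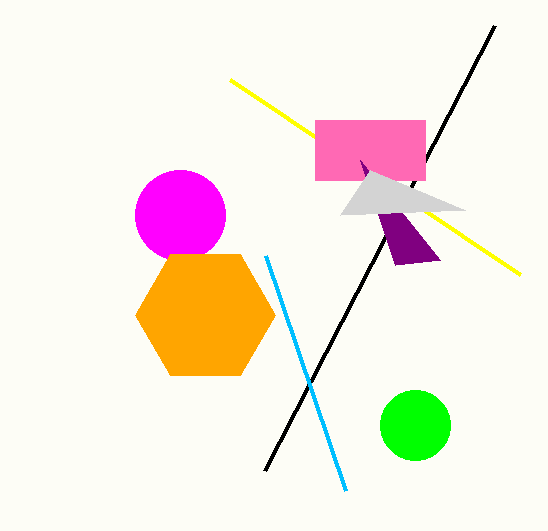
cx_1 = 180, cy_1 = 215, r_1 = 45, x0_2 = 520, cx_3 = 205, cy_3 = 315, r_3 = 70, x0_4 = 265, y0_4 = 470, x0_5 = 315, y0_5 = 120, x1_5 = 425, y1_5 = 180, x0_6 = 395, y0_6 = 265, x1_7 = 345, y1_7 = 490, x2_8 = 340, y2_8 = 215, cy_9 = 425, r_9 = 35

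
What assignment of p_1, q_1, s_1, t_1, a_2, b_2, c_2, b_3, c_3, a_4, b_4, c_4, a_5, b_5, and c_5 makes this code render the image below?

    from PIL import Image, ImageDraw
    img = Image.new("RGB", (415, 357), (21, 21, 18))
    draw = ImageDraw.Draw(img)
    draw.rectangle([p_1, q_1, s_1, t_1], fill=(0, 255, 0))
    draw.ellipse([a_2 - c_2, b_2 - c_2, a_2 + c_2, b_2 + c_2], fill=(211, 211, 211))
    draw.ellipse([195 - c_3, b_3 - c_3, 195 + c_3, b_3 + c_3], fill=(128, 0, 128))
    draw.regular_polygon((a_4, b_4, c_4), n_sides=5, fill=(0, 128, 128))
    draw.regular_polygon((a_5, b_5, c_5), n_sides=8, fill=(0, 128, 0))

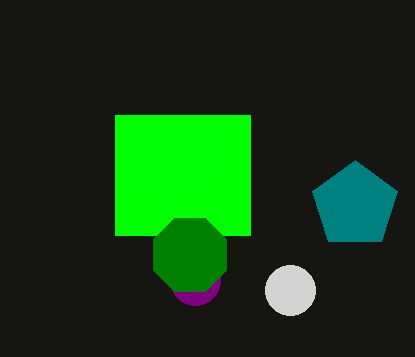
p_1 = 115
q_1 = 115
s_1 = 250
t_1 = 235
a_2 = 290
b_2 = 290
c_2 = 25
b_3 = 280
c_3 = 25
a_4 = 355
b_4 = 205
c_4 = 45
a_5 = 190
b_5 = 255
c_5 = 40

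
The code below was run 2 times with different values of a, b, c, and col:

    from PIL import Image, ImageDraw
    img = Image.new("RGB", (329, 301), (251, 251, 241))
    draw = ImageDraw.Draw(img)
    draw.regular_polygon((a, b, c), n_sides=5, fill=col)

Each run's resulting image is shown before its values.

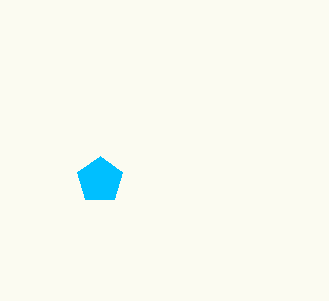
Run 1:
a = 100
b = 180
c = 24
col = 'deepskyblue'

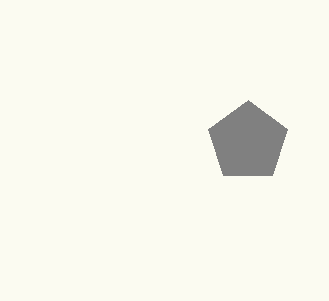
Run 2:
a = 248; b = 142; c = 42; col = 'gray'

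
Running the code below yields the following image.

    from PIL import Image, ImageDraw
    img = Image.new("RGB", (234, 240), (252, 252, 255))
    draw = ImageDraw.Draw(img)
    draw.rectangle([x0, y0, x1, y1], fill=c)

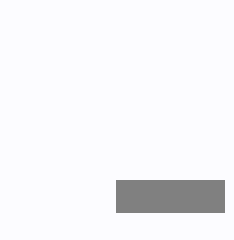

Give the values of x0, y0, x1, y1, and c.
x0 = 116
y0 = 180
x1 = 224
y1 = 212
c = 'gray'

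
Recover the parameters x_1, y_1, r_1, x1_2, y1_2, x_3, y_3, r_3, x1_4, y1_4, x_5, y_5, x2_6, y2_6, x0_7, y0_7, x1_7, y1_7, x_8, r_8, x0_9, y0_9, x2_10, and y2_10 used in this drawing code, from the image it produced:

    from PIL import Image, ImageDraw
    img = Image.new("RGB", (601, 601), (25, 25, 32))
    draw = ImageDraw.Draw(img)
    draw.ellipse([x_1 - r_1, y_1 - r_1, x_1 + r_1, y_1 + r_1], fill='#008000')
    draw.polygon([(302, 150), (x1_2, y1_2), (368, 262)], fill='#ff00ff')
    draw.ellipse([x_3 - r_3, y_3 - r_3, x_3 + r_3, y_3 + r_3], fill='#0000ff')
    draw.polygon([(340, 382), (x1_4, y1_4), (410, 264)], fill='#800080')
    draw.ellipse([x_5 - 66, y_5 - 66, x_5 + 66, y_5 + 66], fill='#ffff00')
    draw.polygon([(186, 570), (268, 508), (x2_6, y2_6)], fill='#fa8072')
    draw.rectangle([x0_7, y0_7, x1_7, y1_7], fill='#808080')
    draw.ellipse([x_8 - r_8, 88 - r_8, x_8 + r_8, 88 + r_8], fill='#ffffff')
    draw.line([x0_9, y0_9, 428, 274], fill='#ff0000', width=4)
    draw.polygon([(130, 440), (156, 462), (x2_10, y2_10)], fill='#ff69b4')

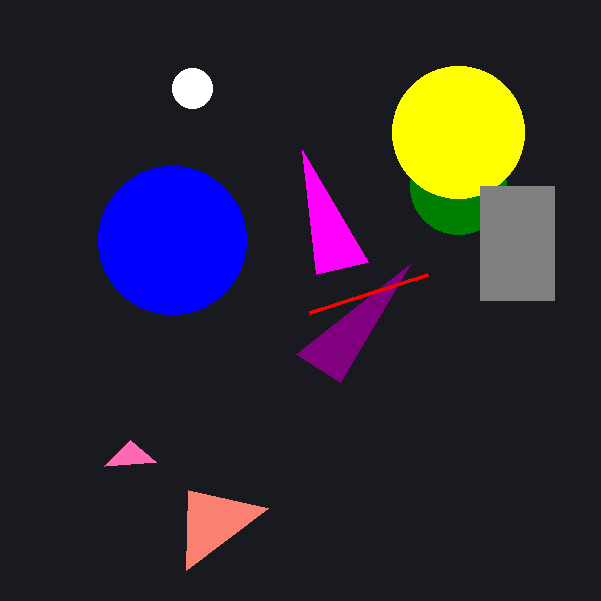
x_1 = 458; y_1 = 186; r_1 = 48; x1_2 = 316; y1_2 = 274; x_3 = 172; y_3 = 240; r_3 = 74; x1_4 = 296; y1_4 = 354; x_5 = 458; y_5 = 132; x2_6 = 188; y2_6 = 490; x0_7 = 480; y0_7 = 186; x1_7 = 554; y1_7 = 300; x_8 = 192; r_8 = 20; x0_9 = 310; y0_9 = 312; x2_10 = 104; y2_10 = 466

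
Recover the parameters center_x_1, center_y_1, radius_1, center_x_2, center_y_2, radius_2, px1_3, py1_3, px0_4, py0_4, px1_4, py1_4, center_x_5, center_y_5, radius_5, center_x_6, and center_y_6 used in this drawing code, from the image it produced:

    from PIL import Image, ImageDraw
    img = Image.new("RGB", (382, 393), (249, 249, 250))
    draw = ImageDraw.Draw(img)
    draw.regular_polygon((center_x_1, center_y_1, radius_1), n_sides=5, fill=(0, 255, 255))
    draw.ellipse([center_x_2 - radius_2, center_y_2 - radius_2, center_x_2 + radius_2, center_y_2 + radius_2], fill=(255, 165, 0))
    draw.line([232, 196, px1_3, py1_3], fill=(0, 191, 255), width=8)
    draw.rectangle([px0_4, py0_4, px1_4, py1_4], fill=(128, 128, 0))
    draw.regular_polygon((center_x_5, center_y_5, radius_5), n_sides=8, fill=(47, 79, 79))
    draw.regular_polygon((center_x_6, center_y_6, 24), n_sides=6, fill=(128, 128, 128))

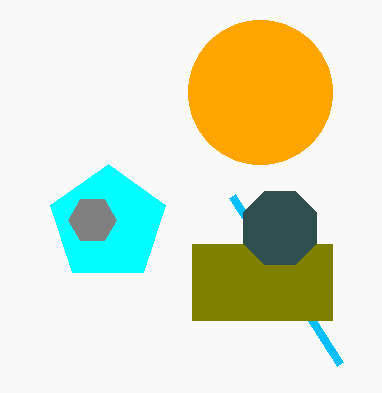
center_x_1 = 108, center_y_1 = 224, radius_1 = 60, center_x_2 = 260, center_y_2 = 92, radius_2 = 72, px1_3 = 340, py1_3 = 364, px0_4 = 192, py0_4 = 244, px1_4 = 332, py1_4 = 320, center_x_5 = 280, center_y_5 = 228, radius_5 = 40, center_x_6 = 92, center_y_6 = 220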